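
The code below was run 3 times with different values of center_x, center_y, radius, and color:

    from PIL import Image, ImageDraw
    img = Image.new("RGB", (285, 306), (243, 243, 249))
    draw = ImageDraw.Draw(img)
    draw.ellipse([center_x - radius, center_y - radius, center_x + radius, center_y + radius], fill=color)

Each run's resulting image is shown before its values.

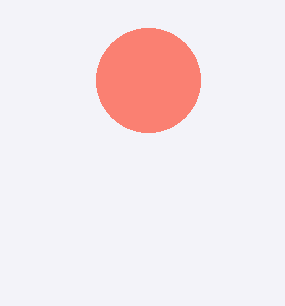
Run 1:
center_x = 148, center_y = 80, radius = 52, color = 'salmon'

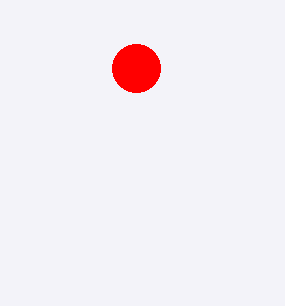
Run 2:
center_x = 136; center_y = 68; radius = 24; color = 'red'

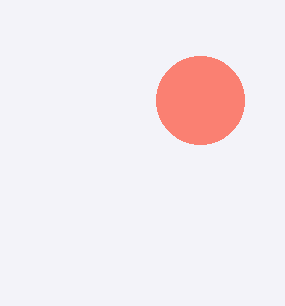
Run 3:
center_x = 200, center_y = 100, radius = 44, color = 'salmon'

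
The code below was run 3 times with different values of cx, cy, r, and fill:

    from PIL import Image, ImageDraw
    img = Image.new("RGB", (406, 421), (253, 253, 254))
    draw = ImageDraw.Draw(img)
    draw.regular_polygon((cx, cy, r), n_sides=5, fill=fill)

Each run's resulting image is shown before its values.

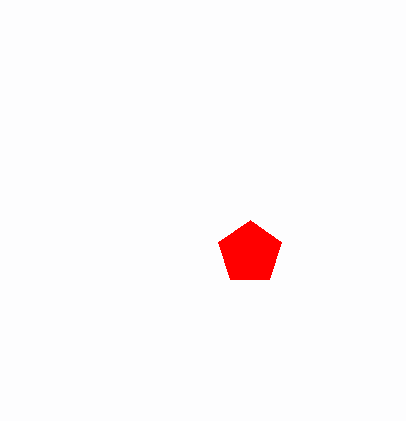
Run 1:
cx = 250; cy = 253; r = 33; fill = 'red'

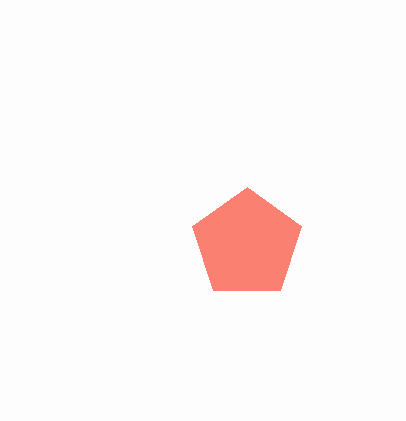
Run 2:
cx = 247
cy = 244
r = 57
fill = 'salmon'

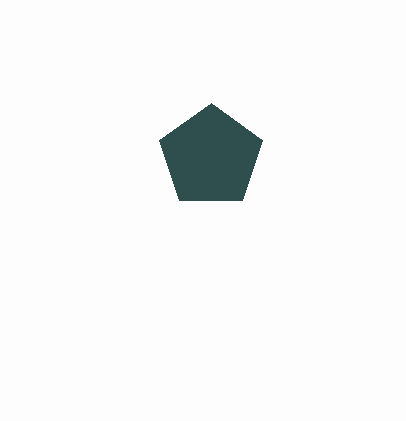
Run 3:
cx = 211, cy = 157, r = 54, fill = 'darkslategray'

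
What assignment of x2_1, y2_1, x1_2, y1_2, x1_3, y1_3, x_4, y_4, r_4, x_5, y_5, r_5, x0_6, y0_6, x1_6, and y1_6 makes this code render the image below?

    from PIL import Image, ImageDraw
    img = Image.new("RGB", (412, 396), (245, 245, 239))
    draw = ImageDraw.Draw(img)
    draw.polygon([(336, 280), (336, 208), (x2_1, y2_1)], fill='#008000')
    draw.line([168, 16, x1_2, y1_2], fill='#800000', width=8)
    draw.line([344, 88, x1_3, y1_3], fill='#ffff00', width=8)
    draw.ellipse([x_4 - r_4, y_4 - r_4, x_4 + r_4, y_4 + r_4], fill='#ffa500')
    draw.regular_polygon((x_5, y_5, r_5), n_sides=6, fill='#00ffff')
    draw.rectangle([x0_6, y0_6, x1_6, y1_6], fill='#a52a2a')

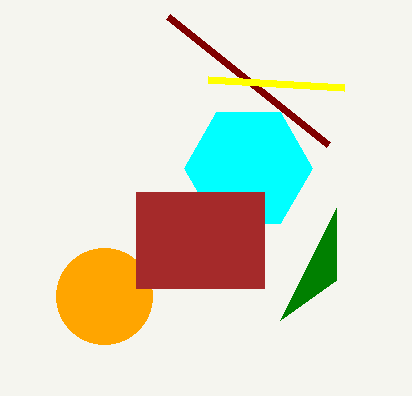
x2_1 = 280, y2_1 = 320, x1_2 = 328, y1_2 = 144, x1_3 = 208, y1_3 = 80, x_4 = 104, y_4 = 296, r_4 = 48, x_5 = 248, y_5 = 168, r_5 = 64, x0_6 = 136, y0_6 = 192, x1_6 = 264, y1_6 = 288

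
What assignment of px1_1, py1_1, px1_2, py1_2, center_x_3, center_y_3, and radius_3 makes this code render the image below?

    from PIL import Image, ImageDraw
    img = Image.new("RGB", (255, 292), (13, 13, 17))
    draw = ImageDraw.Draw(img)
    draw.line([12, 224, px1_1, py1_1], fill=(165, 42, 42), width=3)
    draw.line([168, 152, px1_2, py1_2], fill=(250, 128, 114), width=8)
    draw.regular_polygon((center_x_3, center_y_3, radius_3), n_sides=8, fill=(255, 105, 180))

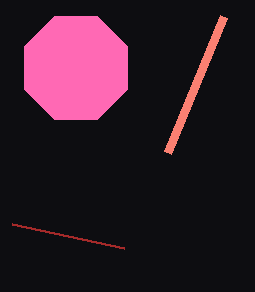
px1_1 = 124, py1_1 = 248, px1_2 = 224, py1_2 = 16, center_x_3 = 76, center_y_3 = 68, radius_3 = 56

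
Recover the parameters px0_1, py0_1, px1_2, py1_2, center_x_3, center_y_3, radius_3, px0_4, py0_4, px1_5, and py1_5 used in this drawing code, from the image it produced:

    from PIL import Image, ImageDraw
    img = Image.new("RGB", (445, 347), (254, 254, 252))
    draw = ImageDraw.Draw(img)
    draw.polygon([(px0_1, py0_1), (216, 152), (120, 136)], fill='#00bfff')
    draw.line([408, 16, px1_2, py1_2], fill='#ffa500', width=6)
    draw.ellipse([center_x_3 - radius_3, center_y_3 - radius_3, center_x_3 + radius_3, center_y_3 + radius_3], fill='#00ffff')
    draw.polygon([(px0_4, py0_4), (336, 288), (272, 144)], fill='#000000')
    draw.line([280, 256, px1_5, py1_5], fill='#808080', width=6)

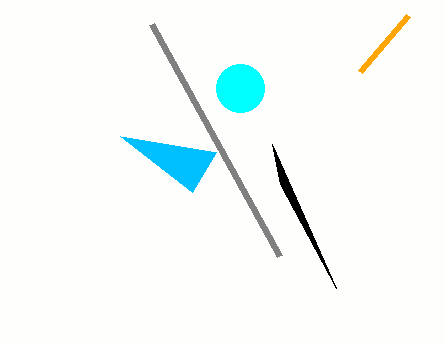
px0_1 = 192; py0_1 = 192; px1_2 = 360; py1_2 = 72; center_x_3 = 240; center_y_3 = 88; radius_3 = 24; px0_4 = 280; py0_4 = 184; px1_5 = 152; py1_5 = 24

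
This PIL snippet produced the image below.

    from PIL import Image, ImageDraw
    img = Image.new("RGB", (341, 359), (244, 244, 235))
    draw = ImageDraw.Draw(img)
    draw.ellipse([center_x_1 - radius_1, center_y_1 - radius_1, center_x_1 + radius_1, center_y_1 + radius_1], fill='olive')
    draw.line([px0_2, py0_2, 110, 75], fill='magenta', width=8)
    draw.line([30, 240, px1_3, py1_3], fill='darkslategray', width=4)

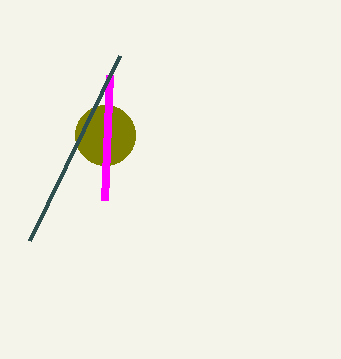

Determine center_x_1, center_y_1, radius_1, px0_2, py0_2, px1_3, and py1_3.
center_x_1 = 105; center_y_1 = 135; radius_1 = 30; px0_2 = 105; py0_2 = 200; px1_3 = 120; py1_3 = 55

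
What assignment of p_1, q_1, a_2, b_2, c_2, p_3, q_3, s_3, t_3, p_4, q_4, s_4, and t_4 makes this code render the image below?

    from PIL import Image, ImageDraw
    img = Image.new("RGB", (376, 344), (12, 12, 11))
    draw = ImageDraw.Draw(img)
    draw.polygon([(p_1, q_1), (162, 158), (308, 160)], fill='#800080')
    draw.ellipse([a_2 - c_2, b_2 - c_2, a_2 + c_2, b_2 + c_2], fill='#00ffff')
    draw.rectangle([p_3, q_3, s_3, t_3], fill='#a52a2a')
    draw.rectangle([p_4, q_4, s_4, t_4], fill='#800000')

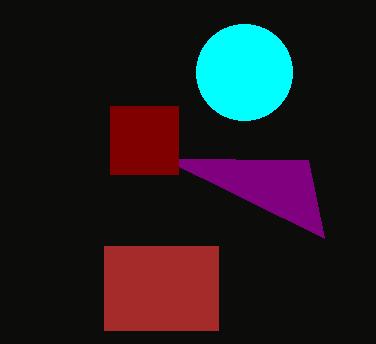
p_1 = 324; q_1 = 238; a_2 = 244; b_2 = 72; c_2 = 48; p_3 = 104; q_3 = 246; s_3 = 218; t_3 = 330; p_4 = 110; q_4 = 106; s_4 = 178; t_4 = 174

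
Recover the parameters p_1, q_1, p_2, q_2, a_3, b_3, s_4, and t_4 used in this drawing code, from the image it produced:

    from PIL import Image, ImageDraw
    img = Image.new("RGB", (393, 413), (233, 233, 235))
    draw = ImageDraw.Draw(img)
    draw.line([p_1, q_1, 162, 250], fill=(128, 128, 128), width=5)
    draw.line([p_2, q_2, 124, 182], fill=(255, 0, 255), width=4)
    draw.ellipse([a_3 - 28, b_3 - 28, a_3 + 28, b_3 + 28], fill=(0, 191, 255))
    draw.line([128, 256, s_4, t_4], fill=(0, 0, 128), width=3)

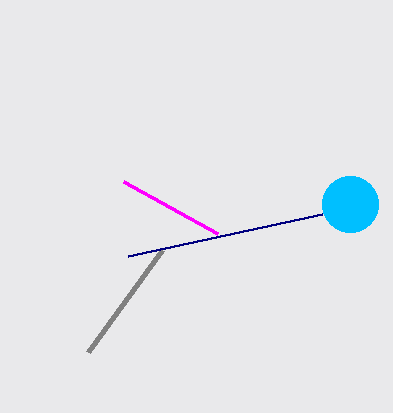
p_1 = 88
q_1 = 352
p_2 = 218
q_2 = 234
a_3 = 350
b_3 = 204
s_4 = 322
t_4 = 214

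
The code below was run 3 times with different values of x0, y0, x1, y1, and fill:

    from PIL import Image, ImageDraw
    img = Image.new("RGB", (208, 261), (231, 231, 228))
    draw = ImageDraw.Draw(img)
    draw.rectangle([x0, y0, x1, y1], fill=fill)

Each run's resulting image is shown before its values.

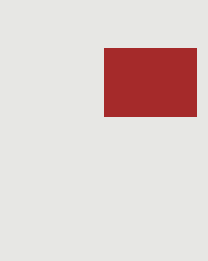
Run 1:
x0 = 104; y0 = 48; x1 = 196; y1 = 116; fill = 'brown'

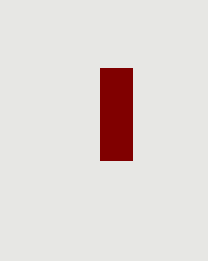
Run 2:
x0 = 100; y0 = 68; x1 = 132; y1 = 160; fill = 'maroon'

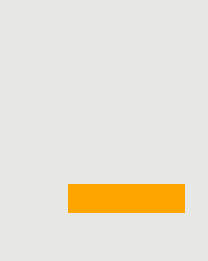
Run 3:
x0 = 68; y0 = 184; x1 = 184; y1 = 212; fill = 'orange'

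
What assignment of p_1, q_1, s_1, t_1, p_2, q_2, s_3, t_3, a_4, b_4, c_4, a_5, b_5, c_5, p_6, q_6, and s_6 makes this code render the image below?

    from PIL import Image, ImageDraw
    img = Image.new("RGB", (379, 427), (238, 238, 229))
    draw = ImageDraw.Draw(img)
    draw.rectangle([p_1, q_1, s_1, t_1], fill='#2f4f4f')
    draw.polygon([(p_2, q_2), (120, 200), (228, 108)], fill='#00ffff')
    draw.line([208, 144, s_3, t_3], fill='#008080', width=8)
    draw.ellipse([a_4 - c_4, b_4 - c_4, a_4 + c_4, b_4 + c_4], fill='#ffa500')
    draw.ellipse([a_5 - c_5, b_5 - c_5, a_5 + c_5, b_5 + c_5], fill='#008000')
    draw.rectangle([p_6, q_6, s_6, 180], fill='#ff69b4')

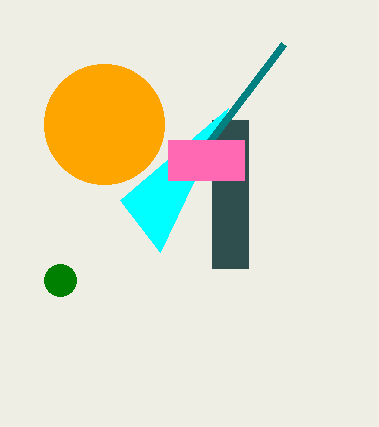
p_1 = 212; q_1 = 120; s_1 = 248; t_1 = 268; p_2 = 160; q_2 = 252; s_3 = 284; t_3 = 44; a_4 = 104; b_4 = 124; c_4 = 60; a_5 = 60; b_5 = 280; c_5 = 16; p_6 = 168; q_6 = 140; s_6 = 244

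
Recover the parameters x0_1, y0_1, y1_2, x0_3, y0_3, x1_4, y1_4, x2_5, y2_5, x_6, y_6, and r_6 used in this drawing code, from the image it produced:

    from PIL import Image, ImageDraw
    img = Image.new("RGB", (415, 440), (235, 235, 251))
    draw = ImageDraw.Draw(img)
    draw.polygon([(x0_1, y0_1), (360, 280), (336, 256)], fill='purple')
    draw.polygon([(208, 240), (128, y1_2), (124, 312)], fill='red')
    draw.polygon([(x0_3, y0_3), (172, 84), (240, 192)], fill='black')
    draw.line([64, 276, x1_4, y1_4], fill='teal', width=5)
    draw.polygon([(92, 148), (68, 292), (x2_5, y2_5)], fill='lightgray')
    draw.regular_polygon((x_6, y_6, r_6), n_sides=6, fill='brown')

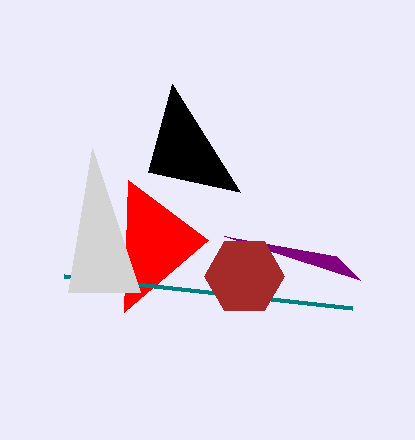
x0_1 = 224, y0_1 = 236, y1_2 = 180, x0_3 = 148, y0_3 = 172, x1_4 = 352, y1_4 = 308, x2_5 = 140, y2_5 = 292, x_6 = 244, y_6 = 276, r_6 = 40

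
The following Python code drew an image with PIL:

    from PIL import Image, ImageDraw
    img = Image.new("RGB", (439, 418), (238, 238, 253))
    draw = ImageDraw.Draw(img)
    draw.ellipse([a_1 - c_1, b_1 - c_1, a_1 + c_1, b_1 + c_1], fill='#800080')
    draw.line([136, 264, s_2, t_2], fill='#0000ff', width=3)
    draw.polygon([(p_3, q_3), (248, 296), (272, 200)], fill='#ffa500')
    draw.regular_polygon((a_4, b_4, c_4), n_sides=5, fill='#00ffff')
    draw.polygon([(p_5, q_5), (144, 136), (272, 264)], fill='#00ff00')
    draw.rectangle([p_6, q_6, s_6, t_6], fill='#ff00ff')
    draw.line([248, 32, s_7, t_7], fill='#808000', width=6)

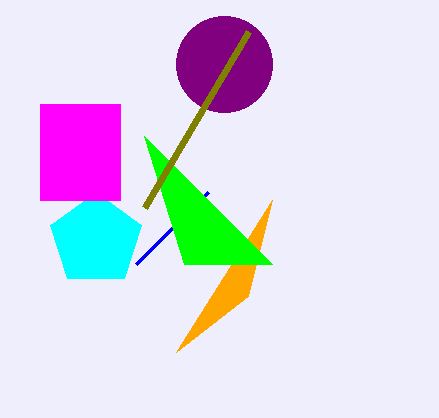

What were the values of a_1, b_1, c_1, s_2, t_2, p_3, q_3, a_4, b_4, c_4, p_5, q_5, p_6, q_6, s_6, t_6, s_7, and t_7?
a_1 = 224
b_1 = 64
c_1 = 48
s_2 = 208
t_2 = 192
p_3 = 176
q_3 = 352
a_4 = 96
b_4 = 240
c_4 = 48
p_5 = 184
q_5 = 264
p_6 = 40
q_6 = 104
s_6 = 120
t_6 = 200
s_7 = 144
t_7 = 208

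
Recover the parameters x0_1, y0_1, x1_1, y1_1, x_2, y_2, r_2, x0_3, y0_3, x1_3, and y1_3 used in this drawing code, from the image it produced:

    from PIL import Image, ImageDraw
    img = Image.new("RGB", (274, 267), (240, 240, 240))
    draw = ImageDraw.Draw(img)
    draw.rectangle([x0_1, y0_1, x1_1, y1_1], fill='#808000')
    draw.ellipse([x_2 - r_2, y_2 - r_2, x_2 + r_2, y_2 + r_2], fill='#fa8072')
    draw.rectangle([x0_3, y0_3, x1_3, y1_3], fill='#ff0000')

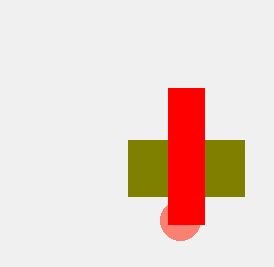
x0_1 = 128; y0_1 = 140; x1_1 = 244; y1_1 = 196; x_2 = 180; y_2 = 220; r_2 = 20; x0_3 = 168; y0_3 = 88; x1_3 = 204; y1_3 = 224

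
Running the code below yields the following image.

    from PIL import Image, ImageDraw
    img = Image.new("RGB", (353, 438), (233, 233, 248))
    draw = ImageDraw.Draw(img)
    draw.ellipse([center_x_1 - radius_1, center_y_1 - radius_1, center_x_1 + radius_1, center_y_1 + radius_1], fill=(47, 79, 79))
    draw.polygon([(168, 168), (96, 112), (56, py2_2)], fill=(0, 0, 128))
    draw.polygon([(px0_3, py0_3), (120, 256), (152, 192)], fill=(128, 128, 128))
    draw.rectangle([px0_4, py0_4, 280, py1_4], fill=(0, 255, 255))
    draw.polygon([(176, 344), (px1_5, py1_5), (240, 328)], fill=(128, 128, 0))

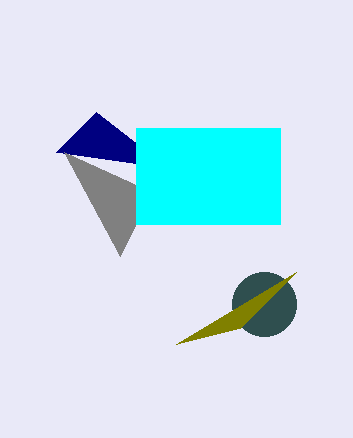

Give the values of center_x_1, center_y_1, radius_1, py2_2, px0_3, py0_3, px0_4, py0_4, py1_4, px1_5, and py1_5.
center_x_1 = 264; center_y_1 = 304; radius_1 = 32; py2_2 = 152; px0_3 = 64; py0_3 = 152; px0_4 = 136; py0_4 = 128; py1_4 = 224; px1_5 = 296; py1_5 = 272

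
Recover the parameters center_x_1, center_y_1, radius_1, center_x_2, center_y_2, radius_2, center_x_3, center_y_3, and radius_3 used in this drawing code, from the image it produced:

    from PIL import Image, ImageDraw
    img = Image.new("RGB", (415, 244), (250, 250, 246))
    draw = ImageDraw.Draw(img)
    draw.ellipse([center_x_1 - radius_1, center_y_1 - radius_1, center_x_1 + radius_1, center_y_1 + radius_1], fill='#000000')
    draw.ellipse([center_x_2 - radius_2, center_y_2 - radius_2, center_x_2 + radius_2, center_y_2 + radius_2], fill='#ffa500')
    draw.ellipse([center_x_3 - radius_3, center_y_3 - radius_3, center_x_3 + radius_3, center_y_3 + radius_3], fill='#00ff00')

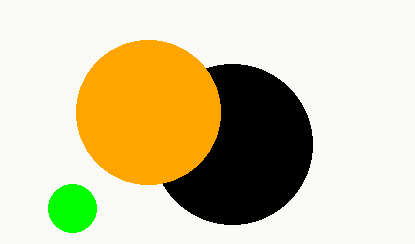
center_x_1 = 232; center_y_1 = 144; radius_1 = 80; center_x_2 = 148; center_y_2 = 112; radius_2 = 72; center_x_3 = 72; center_y_3 = 208; radius_3 = 24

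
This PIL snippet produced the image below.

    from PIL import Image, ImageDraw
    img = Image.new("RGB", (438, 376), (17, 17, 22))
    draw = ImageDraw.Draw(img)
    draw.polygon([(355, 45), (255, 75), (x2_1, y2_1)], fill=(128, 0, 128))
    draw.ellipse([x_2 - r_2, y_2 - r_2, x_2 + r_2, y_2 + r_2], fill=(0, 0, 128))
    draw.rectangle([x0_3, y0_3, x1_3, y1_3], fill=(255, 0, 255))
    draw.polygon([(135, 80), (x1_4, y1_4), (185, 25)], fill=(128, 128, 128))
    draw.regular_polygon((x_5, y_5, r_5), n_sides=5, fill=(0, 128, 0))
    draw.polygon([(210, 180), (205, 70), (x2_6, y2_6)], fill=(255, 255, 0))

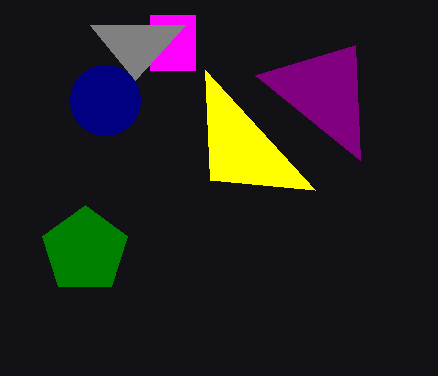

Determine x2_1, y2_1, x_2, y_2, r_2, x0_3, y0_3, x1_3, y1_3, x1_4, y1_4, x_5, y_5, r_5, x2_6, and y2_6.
x2_1 = 360; y2_1 = 160; x_2 = 105; y_2 = 100; r_2 = 35; x0_3 = 150; y0_3 = 15; x1_3 = 195; y1_3 = 70; x1_4 = 90; y1_4 = 25; x_5 = 85; y_5 = 250; r_5 = 45; x2_6 = 315; y2_6 = 190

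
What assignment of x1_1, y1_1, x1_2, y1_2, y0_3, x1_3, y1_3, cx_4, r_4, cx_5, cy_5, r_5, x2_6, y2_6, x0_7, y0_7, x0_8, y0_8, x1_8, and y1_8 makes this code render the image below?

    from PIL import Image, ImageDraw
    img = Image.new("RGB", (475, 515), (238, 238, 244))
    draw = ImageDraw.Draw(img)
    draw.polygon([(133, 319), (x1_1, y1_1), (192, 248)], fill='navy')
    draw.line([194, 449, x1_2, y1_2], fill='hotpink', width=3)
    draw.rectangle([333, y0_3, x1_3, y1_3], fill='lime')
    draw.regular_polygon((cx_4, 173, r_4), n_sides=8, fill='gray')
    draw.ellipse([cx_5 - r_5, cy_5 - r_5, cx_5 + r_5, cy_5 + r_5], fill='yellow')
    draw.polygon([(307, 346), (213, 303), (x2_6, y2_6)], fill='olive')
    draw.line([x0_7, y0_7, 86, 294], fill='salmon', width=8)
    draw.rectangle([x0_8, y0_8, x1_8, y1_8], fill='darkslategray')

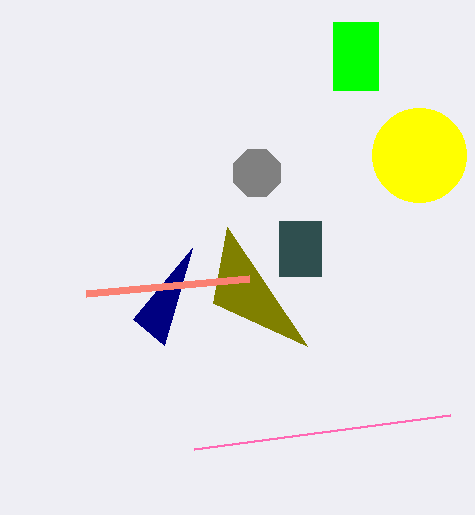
x1_1 = 164; y1_1 = 345; x1_2 = 450; y1_2 = 415; y0_3 = 22; x1_3 = 378; y1_3 = 90; cx_4 = 257; r_4 = 25; cx_5 = 419; cy_5 = 155; r_5 = 47; x2_6 = 227; y2_6 = 227; x0_7 = 249; y0_7 = 279; x0_8 = 279; y0_8 = 221; x1_8 = 321; y1_8 = 276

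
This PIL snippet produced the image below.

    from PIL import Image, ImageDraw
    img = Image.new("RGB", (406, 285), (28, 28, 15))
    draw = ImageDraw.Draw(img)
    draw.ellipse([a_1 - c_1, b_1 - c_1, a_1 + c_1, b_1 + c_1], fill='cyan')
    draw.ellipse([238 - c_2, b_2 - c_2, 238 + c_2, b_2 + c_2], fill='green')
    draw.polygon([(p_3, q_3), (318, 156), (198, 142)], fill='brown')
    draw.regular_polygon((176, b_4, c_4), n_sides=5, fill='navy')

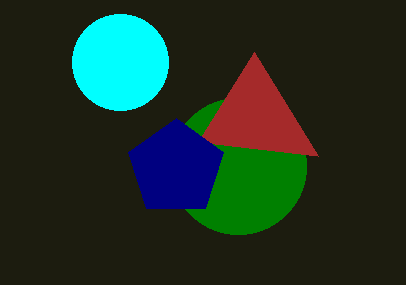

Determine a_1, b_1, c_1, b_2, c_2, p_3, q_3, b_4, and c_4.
a_1 = 120, b_1 = 62, c_1 = 48, b_2 = 166, c_2 = 68, p_3 = 254, q_3 = 52, b_4 = 168, c_4 = 50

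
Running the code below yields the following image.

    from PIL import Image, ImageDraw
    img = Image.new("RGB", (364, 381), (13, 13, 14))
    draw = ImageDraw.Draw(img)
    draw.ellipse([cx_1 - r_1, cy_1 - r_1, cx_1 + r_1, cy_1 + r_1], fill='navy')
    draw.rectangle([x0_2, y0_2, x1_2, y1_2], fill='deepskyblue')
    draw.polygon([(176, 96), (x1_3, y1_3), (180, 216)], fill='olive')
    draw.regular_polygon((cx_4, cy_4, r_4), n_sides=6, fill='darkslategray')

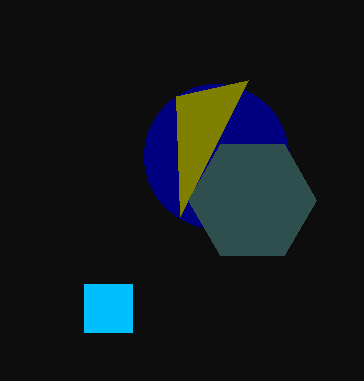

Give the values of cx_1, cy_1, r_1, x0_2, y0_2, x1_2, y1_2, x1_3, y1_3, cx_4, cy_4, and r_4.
cx_1 = 216, cy_1 = 156, r_1 = 72, x0_2 = 84, y0_2 = 284, x1_2 = 132, y1_2 = 332, x1_3 = 248, y1_3 = 80, cx_4 = 252, cy_4 = 200, r_4 = 64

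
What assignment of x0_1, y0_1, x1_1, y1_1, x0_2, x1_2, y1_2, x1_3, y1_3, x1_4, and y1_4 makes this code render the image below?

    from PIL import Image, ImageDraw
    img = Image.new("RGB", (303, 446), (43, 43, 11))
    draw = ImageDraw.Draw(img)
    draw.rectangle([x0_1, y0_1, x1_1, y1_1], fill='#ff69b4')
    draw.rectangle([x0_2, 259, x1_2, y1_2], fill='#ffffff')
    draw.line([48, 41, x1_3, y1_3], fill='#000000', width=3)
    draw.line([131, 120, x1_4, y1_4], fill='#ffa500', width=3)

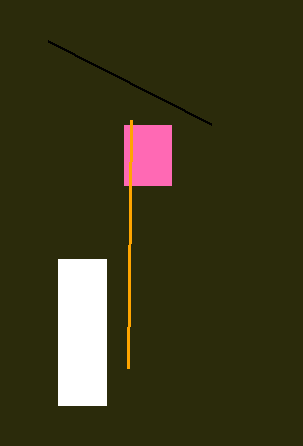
x0_1 = 124, y0_1 = 125, x1_1 = 171, y1_1 = 185, x0_2 = 58, x1_2 = 106, y1_2 = 405, x1_3 = 211, y1_3 = 124, x1_4 = 128, y1_4 = 368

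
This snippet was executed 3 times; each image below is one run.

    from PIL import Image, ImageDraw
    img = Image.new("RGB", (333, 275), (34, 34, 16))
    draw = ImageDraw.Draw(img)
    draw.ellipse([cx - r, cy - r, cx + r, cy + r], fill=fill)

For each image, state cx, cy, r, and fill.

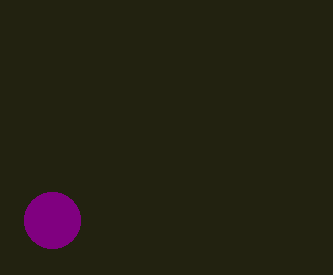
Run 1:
cx = 52
cy = 220
r = 28
fill = 'purple'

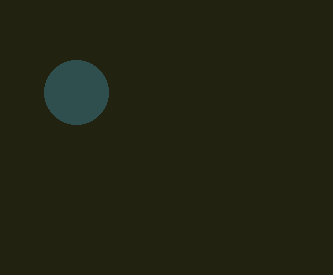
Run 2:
cx = 76; cy = 92; r = 32; fill = 'darkslategray'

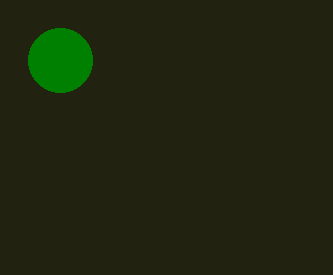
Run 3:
cx = 60, cy = 60, r = 32, fill = 'green'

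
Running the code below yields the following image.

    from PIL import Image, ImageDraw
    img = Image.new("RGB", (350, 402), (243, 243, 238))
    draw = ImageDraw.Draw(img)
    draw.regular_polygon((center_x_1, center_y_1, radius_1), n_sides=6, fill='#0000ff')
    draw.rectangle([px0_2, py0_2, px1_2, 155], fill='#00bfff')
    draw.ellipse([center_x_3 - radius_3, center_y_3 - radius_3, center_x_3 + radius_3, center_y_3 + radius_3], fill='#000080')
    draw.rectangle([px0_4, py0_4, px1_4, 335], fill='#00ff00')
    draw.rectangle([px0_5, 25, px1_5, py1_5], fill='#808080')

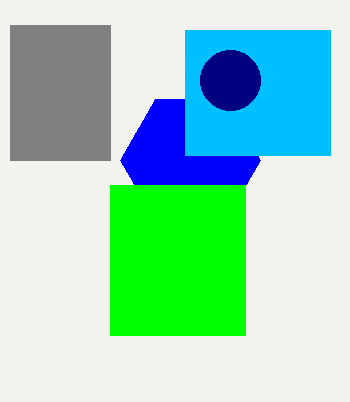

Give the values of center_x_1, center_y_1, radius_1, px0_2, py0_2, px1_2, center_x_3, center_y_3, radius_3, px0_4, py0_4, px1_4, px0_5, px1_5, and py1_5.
center_x_1 = 190; center_y_1 = 160; radius_1 = 70; px0_2 = 185; py0_2 = 30; px1_2 = 330; center_x_3 = 230; center_y_3 = 80; radius_3 = 30; px0_4 = 110; py0_4 = 185; px1_4 = 245; px0_5 = 10; px1_5 = 110; py1_5 = 160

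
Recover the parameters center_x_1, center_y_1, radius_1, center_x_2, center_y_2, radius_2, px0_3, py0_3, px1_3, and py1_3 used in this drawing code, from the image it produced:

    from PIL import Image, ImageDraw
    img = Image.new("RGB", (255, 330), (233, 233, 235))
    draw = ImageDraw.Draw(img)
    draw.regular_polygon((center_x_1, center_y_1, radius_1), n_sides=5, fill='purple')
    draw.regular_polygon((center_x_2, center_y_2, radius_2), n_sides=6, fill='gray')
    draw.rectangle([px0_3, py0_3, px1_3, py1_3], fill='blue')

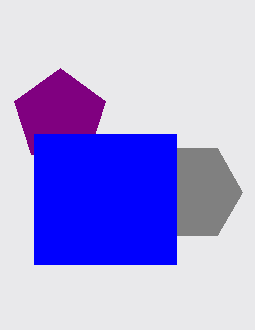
center_x_1 = 60; center_y_1 = 116; radius_1 = 48; center_x_2 = 192; center_y_2 = 192; radius_2 = 50; px0_3 = 34; py0_3 = 134; px1_3 = 176; py1_3 = 264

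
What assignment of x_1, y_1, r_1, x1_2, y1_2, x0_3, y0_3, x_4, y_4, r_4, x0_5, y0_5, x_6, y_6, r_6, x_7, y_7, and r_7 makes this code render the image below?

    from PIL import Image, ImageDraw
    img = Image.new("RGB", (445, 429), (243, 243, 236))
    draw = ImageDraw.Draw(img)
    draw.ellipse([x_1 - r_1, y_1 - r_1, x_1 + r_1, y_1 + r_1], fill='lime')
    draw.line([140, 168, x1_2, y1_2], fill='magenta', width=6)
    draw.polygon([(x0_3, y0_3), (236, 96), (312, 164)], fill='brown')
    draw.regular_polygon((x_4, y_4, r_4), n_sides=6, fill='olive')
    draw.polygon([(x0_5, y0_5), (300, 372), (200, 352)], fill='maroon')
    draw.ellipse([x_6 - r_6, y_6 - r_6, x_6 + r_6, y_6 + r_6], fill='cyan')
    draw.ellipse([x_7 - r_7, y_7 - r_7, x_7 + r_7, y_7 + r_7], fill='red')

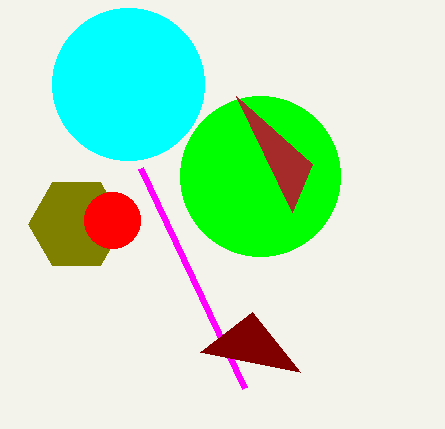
x_1 = 260, y_1 = 176, r_1 = 80, x1_2 = 244, y1_2 = 388, x0_3 = 292, y0_3 = 212, x_4 = 76, y_4 = 224, r_4 = 48, x0_5 = 252, y0_5 = 312, x_6 = 128, y_6 = 84, r_6 = 76, x_7 = 112, y_7 = 220, r_7 = 28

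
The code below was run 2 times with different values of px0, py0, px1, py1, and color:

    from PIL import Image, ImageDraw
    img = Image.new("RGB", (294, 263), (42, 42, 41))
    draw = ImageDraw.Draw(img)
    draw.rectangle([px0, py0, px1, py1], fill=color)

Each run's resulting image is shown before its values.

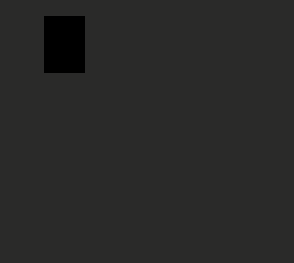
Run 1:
px0 = 44
py0 = 16
px1 = 84
py1 = 72
color = 'black'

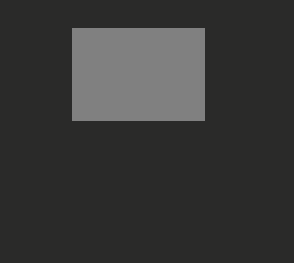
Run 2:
px0 = 72; py0 = 28; px1 = 204; py1 = 120; color = 'gray'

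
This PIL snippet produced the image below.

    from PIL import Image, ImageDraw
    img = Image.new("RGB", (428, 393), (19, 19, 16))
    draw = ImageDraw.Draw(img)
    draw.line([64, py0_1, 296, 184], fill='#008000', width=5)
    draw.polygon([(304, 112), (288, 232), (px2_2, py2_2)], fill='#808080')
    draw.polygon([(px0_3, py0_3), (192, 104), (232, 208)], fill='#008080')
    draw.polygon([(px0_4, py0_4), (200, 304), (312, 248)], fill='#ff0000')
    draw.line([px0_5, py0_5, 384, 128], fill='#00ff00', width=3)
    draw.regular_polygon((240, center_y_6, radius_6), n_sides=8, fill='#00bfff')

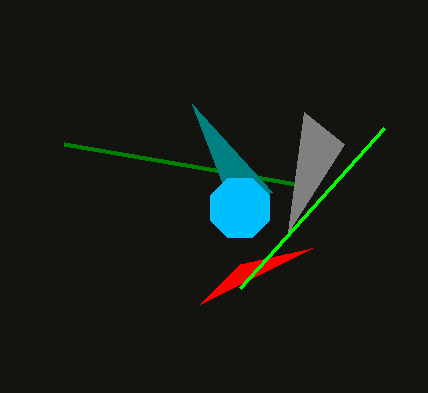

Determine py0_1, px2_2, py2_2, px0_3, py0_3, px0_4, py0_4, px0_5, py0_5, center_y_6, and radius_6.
py0_1 = 144
px2_2 = 344
py2_2 = 144
px0_3 = 272
py0_3 = 192
px0_4 = 240
py0_4 = 264
px0_5 = 240
py0_5 = 288
center_y_6 = 208
radius_6 = 32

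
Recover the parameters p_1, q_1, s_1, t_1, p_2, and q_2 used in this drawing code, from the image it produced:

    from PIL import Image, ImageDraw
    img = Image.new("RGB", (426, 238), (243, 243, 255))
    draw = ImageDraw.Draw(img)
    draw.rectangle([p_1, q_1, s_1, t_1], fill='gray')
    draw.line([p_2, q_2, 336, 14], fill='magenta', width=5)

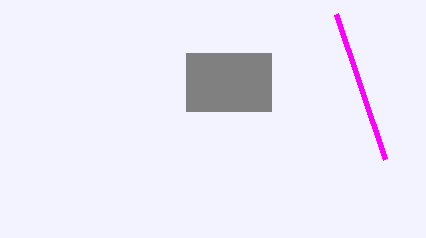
p_1 = 186
q_1 = 53
s_1 = 271
t_1 = 111
p_2 = 385
q_2 = 159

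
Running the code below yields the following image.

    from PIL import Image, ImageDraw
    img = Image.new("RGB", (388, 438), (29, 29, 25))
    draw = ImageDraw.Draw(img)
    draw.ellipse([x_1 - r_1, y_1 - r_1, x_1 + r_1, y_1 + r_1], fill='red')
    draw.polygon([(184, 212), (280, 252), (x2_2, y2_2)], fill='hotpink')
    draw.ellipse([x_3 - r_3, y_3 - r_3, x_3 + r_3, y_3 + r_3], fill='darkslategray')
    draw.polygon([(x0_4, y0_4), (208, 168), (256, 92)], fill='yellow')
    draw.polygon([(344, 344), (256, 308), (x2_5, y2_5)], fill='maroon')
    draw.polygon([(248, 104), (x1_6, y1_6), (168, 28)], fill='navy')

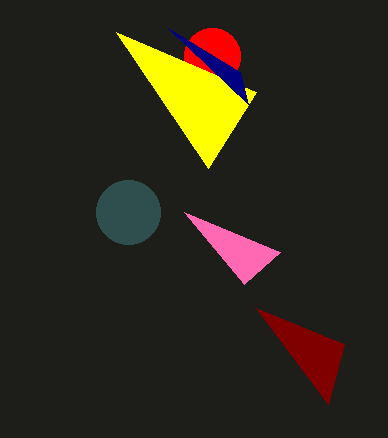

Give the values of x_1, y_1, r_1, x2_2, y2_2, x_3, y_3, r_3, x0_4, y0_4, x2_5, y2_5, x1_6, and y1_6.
x_1 = 212; y_1 = 56; r_1 = 28; x2_2 = 244; y2_2 = 284; x_3 = 128; y_3 = 212; r_3 = 32; x0_4 = 116; y0_4 = 32; x2_5 = 328; y2_5 = 404; x1_6 = 240; y1_6 = 72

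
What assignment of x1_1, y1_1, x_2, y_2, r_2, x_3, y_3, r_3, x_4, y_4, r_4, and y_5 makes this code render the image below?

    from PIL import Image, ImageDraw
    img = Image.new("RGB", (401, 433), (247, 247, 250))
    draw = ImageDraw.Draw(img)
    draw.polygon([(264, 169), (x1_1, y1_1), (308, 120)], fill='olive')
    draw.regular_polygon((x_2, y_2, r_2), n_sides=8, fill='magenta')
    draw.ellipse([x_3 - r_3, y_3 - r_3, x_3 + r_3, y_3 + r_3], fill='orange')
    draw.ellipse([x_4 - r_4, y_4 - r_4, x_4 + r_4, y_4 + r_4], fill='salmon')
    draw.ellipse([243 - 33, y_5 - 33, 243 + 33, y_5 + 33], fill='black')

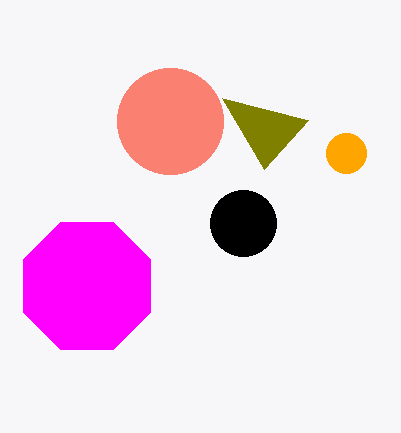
x1_1 = 222; y1_1 = 98; x_2 = 87; y_2 = 286; r_2 = 69; x_3 = 346; y_3 = 153; r_3 = 20; x_4 = 170; y_4 = 121; r_4 = 53; y_5 = 223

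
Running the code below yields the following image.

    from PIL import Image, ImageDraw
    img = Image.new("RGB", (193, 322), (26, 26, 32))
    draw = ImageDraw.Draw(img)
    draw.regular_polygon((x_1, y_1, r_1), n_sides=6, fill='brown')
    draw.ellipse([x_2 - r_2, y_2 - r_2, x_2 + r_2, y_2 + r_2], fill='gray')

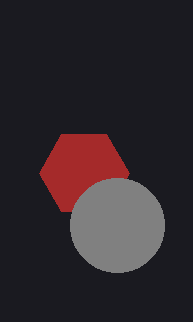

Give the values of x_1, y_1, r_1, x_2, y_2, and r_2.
x_1 = 84
y_1 = 173
r_1 = 45
x_2 = 117
y_2 = 225
r_2 = 47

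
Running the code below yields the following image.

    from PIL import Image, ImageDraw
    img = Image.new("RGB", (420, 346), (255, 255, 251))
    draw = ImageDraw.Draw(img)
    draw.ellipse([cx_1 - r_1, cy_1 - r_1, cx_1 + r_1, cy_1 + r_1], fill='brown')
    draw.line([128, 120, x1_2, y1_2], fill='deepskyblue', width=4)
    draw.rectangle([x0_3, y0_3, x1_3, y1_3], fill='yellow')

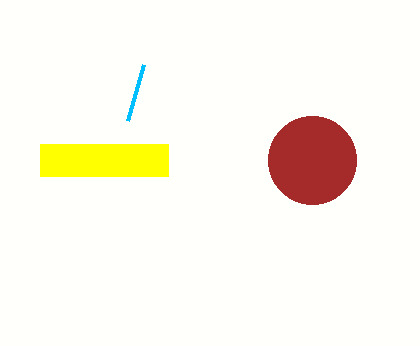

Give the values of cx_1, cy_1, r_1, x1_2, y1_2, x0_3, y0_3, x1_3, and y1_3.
cx_1 = 312; cy_1 = 160; r_1 = 44; x1_2 = 144; y1_2 = 64; x0_3 = 40; y0_3 = 144; x1_3 = 168; y1_3 = 176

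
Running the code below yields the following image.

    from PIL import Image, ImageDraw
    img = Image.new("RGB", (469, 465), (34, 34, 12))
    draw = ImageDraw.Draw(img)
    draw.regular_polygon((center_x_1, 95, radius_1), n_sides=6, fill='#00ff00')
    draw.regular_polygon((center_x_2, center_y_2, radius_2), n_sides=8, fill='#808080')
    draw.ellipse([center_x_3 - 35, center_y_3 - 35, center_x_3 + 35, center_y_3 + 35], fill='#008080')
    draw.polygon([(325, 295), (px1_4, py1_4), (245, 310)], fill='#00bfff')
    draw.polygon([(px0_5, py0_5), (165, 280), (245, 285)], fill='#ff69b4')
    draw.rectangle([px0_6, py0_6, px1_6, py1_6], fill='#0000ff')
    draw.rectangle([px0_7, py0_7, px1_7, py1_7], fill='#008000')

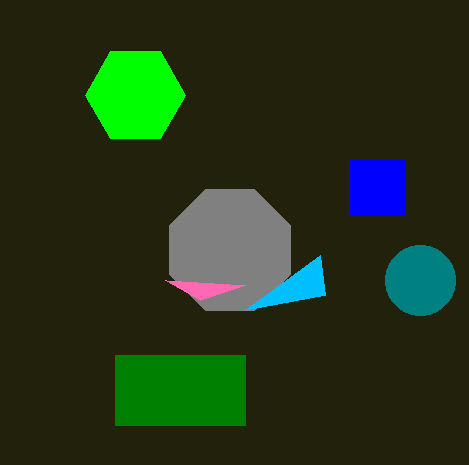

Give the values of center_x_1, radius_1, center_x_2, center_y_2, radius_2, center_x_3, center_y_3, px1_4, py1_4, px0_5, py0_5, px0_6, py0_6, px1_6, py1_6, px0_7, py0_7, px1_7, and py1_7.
center_x_1 = 135, radius_1 = 50, center_x_2 = 230, center_y_2 = 250, radius_2 = 65, center_x_3 = 420, center_y_3 = 280, px1_4 = 320, py1_4 = 255, px0_5 = 200, py0_5 = 300, px0_6 = 350, py0_6 = 160, px1_6 = 405, py1_6 = 215, px0_7 = 115, py0_7 = 355, px1_7 = 245, py1_7 = 425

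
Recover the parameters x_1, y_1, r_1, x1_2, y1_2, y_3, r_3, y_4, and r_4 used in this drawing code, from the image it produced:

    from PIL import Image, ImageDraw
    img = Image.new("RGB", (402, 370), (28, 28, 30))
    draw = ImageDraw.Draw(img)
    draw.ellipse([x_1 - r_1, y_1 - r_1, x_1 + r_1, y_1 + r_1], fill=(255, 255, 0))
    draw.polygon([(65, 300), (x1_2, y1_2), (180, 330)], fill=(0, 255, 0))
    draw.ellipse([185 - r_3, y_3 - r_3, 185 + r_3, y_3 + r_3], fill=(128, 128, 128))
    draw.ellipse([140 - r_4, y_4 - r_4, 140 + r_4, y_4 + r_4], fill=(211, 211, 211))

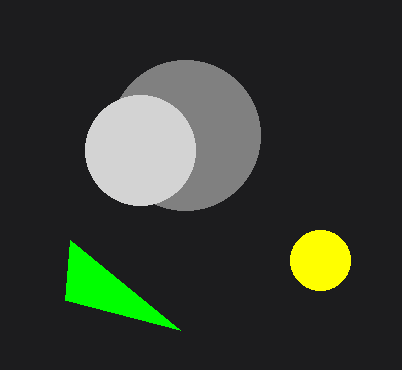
x_1 = 320, y_1 = 260, r_1 = 30, x1_2 = 70, y1_2 = 240, y_3 = 135, r_3 = 75, y_4 = 150, r_4 = 55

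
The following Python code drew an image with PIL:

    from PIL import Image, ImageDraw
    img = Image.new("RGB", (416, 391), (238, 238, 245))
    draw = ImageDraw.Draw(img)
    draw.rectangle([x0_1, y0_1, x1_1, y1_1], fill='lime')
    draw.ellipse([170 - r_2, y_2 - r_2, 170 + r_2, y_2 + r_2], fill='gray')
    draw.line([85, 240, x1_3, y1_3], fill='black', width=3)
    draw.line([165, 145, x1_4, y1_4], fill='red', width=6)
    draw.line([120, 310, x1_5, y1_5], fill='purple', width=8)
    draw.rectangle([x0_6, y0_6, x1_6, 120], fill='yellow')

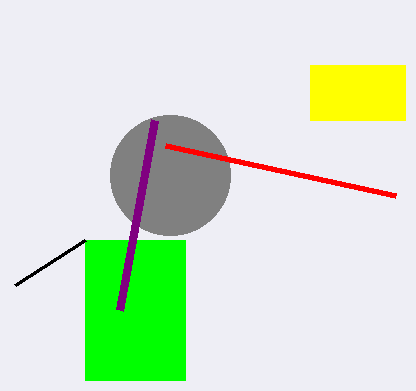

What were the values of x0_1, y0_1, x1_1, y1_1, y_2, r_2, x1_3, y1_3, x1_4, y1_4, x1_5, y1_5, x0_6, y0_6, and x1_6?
x0_1 = 85, y0_1 = 240, x1_1 = 185, y1_1 = 380, y_2 = 175, r_2 = 60, x1_3 = 15, y1_3 = 285, x1_4 = 395, y1_4 = 195, x1_5 = 155, y1_5 = 120, x0_6 = 310, y0_6 = 65, x1_6 = 405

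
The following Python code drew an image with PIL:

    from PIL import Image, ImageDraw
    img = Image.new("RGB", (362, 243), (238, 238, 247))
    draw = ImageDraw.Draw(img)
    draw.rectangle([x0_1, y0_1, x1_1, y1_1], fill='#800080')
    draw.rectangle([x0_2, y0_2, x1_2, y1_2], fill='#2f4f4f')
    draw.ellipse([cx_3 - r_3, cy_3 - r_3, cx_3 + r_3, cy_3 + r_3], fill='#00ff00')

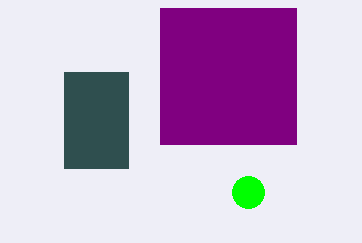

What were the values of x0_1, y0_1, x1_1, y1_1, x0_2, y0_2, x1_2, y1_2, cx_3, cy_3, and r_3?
x0_1 = 160; y0_1 = 8; x1_1 = 296; y1_1 = 144; x0_2 = 64; y0_2 = 72; x1_2 = 128; y1_2 = 168; cx_3 = 248; cy_3 = 192; r_3 = 16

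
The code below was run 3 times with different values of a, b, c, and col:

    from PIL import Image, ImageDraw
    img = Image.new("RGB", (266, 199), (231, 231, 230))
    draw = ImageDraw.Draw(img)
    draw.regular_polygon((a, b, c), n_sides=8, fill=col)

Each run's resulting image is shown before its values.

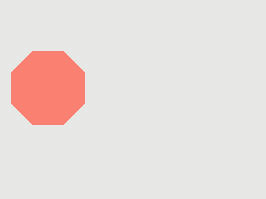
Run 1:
a = 48, b = 88, c = 40, col = 'salmon'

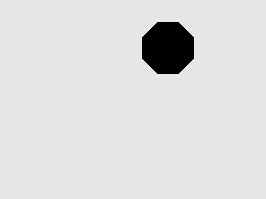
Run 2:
a = 168; b = 48; c = 28; col = 'black'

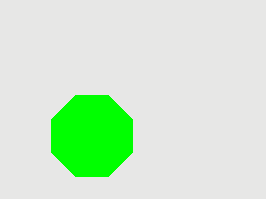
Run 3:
a = 92, b = 136, c = 44, col = 'lime'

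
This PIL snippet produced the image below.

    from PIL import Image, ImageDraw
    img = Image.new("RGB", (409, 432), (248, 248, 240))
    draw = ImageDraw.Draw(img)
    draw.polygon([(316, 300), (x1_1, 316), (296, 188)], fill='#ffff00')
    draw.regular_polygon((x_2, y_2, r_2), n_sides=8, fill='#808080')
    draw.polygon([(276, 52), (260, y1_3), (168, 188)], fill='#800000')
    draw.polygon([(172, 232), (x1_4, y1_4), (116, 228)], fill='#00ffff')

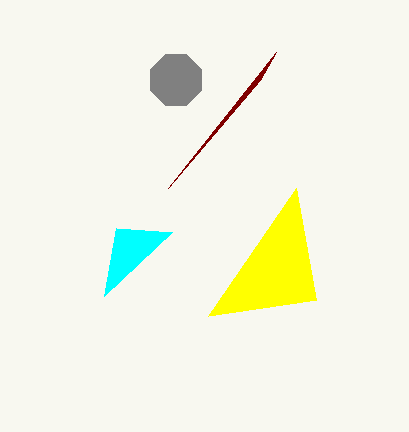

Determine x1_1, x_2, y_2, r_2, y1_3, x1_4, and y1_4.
x1_1 = 208
x_2 = 176
y_2 = 80
r_2 = 28
y1_3 = 80
x1_4 = 104
y1_4 = 296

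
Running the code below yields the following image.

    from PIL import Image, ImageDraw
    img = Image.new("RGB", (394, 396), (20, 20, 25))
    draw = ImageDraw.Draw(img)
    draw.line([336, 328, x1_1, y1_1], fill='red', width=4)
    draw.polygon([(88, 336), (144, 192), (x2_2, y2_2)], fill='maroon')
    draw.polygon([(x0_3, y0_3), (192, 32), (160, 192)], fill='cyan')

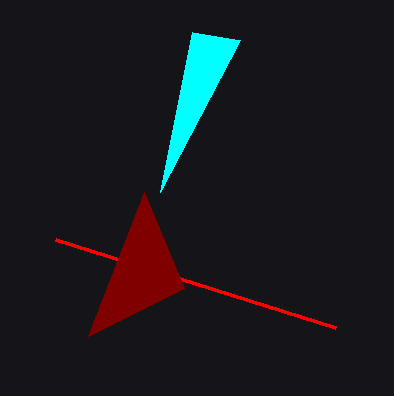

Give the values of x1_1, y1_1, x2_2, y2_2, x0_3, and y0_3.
x1_1 = 56
y1_1 = 240
x2_2 = 184
y2_2 = 288
x0_3 = 240
y0_3 = 40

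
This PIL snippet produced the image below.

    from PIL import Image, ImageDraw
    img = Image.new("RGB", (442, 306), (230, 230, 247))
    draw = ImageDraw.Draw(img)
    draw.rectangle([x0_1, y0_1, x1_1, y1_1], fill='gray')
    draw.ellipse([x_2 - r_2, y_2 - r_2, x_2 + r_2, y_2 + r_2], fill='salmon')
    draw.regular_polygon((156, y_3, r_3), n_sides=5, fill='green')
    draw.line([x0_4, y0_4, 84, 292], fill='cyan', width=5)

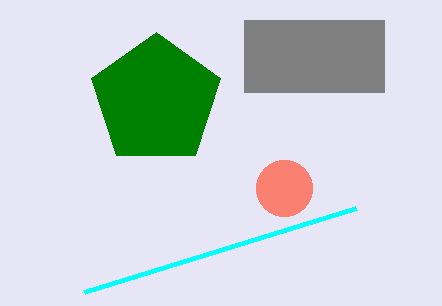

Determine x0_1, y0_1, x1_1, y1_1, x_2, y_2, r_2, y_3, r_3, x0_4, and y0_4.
x0_1 = 244, y0_1 = 20, x1_1 = 384, y1_1 = 92, x_2 = 284, y_2 = 188, r_2 = 28, y_3 = 100, r_3 = 68, x0_4 = 356, y0_4 = 208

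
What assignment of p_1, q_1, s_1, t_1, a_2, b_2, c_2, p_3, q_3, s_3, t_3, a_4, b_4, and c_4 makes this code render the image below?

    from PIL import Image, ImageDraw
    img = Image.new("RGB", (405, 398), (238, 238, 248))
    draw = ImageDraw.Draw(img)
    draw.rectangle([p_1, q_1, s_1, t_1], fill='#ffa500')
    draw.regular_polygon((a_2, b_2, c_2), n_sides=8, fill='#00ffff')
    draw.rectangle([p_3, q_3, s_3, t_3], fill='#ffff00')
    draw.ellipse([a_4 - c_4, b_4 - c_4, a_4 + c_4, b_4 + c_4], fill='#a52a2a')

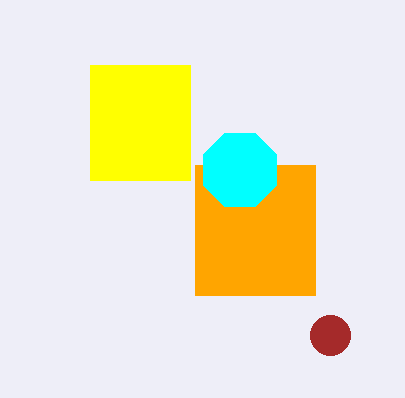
p_1 = 195, q_1 = 165, s_1 = 315, t_1 = 295, a_2 = 240, b_2 = 170, c_2 = 40, p_3 = 90, q_3 = 65, s_3 = 190, t_3 = 180, a_4 = 330, b_4 = 335, c_4 = 20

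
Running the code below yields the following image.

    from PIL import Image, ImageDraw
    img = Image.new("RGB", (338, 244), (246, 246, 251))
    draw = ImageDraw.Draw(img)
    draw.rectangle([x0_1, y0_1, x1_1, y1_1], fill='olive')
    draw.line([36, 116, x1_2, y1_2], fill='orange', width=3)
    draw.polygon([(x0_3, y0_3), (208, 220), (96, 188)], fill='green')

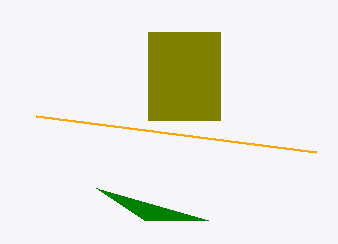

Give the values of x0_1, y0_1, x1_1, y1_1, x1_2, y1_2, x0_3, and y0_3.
x0_1 = 148, y0_1 = 32, x1_1 = 220, y1_1 = 120, x1_2 = 316, y1_2 = 152, x0_3 = 144, y0_3 = 220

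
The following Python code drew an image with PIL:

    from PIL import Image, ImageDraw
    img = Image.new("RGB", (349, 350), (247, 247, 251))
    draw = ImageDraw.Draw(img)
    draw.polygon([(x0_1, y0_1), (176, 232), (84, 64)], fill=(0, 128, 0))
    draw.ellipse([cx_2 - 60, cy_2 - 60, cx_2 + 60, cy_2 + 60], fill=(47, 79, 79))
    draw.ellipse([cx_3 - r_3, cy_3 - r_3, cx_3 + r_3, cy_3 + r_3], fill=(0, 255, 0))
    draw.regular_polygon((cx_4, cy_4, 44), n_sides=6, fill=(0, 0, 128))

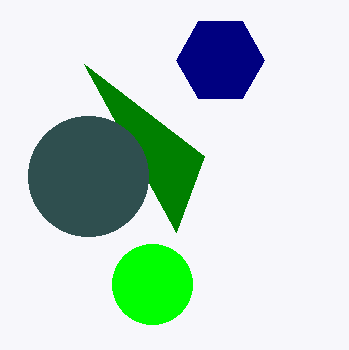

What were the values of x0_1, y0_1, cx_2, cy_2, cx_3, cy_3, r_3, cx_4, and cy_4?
x0_1 = 204; y0_1 = 156; cx_2 = 88; cy_2 = 176; cx_3 = 152; cy_3 = 284; r_3 = 40; cx_4 = 220; cy_4 = 60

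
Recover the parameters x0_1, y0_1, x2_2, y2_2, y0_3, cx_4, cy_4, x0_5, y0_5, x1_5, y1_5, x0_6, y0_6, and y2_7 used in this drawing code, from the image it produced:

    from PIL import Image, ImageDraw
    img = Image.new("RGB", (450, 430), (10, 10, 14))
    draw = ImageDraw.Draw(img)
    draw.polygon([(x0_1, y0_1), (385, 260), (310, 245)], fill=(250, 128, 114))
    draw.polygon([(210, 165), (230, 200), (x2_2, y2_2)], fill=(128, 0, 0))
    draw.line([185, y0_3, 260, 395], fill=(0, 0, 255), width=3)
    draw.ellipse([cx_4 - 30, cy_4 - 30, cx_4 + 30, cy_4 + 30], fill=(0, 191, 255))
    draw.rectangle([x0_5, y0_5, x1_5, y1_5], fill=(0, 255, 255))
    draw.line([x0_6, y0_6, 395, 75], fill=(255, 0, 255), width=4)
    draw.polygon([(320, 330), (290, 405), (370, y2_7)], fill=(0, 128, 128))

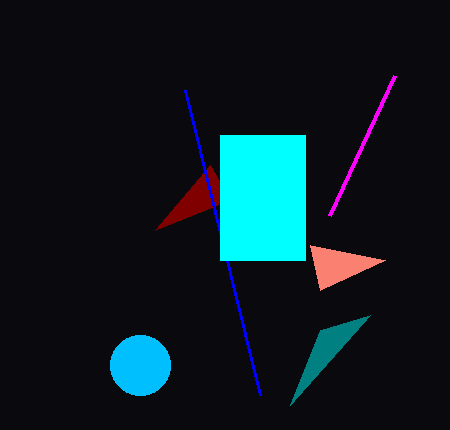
x0_1 = 320; y0_1 = 290; x2_2 = 155; y2_2 = 230; y0_3 = 90; cx_4 = 140; cy_4 = 365; x0_5 = 220; y0_5 = 135; x1_5 = 305; y1_5 = 260; x0_6 = 330; y0_6 = 215; y2_7 = 315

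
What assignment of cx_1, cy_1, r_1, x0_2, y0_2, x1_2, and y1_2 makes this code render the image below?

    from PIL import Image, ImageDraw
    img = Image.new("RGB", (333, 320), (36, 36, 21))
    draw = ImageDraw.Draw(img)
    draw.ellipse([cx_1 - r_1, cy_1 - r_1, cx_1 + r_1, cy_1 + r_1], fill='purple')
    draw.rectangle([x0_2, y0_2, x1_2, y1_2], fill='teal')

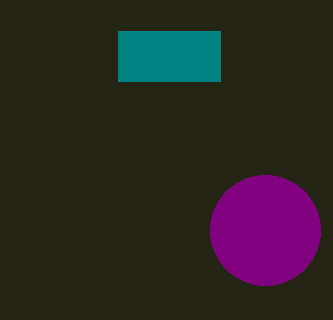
cx_1 = 265; cy_1 = 230; r_1 = 55; x0_2 = 118; y0_2 = 31; x1_2 = 220; y1_2 = 81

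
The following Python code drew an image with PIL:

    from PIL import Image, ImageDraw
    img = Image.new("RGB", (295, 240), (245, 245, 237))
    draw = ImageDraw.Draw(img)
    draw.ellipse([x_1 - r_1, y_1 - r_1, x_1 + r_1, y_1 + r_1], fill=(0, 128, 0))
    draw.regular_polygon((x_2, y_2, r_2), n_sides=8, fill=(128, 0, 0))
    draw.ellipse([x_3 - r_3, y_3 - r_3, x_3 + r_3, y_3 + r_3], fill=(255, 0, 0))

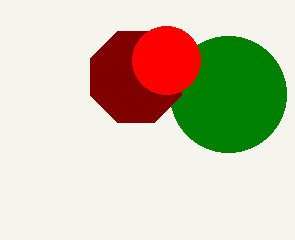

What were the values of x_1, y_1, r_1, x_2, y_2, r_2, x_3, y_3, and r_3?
x_1 = 228
y_1 = 94
r_1 = 58
x_2 = 136
y_2 = 77
r_2 = 49
x_3 = 166
y_3 = 60
r_3 = 34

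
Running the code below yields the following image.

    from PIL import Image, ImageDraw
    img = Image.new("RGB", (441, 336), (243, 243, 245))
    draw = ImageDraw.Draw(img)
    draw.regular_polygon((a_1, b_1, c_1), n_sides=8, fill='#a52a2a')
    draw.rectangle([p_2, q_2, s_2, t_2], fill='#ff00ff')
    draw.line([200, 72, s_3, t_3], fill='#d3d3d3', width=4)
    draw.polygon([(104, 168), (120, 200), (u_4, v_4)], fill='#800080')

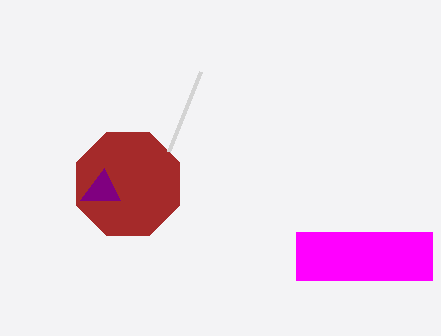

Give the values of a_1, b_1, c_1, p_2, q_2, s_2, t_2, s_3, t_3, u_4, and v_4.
a_1 = 128, b_1 = 184, c_1 = 56, p_2 = 296, q_2 = 232, s_2 = 432, t_2 = 280, s_3 = 168, t_3 = 152, u_4 = 80, v_4 = 200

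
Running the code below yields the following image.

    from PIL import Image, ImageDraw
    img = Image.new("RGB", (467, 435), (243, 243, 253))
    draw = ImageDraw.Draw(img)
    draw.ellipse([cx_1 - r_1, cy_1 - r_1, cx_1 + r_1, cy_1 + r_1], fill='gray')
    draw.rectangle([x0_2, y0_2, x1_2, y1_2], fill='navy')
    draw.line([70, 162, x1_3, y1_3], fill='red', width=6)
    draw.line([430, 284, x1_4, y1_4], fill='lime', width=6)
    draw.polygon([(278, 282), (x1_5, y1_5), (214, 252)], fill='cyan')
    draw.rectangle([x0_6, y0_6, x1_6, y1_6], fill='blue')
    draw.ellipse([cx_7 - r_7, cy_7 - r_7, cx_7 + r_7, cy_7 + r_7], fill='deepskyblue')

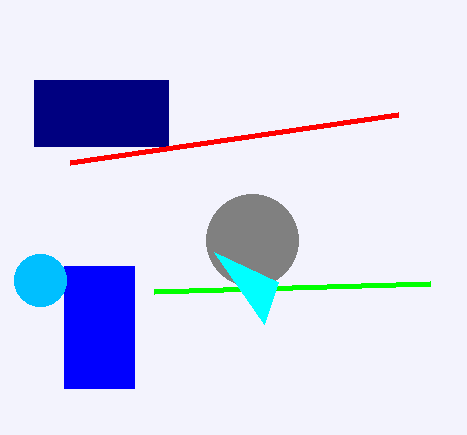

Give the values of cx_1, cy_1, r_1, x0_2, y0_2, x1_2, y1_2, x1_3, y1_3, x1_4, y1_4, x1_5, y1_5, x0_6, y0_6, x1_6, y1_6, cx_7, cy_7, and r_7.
cx_1 = 252
cy_1 = 240
r_1 = 46
x0_2 = 34
y0_2 = 80
x1_2 = 168
y1_2 = 146
x1_3 = 398
y1_3 = 114
x1_4 = 154
y1_4 = 292
x1_5 = 264
y1_5 = 324
x0_6 = 64
y0_6 = 266
x1_6 = 134
y1_6 = 388
cx_7 = 40
cy_7 = 280
r_7 = 26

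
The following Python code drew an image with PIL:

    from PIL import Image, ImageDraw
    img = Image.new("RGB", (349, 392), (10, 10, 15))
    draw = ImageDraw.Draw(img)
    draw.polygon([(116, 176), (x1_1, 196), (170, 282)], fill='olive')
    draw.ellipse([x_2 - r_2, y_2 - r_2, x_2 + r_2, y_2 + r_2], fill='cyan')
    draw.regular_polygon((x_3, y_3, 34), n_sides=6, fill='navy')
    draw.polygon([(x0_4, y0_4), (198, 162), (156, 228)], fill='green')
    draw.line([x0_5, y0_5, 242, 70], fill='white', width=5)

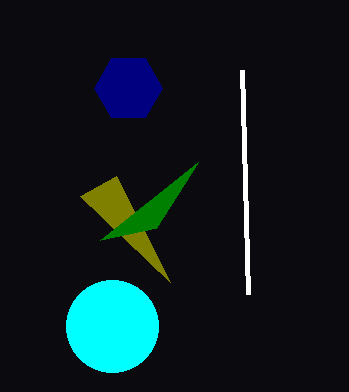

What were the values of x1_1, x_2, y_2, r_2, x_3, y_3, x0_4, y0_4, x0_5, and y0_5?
x1_1 = 80; x_2 = 112; y_2 = 326; r_2 = 46; x_3 = 128; y_3 = 88; x0_4 = 100; y0_4 = 240; x0_5 = 248; y0_5 = 294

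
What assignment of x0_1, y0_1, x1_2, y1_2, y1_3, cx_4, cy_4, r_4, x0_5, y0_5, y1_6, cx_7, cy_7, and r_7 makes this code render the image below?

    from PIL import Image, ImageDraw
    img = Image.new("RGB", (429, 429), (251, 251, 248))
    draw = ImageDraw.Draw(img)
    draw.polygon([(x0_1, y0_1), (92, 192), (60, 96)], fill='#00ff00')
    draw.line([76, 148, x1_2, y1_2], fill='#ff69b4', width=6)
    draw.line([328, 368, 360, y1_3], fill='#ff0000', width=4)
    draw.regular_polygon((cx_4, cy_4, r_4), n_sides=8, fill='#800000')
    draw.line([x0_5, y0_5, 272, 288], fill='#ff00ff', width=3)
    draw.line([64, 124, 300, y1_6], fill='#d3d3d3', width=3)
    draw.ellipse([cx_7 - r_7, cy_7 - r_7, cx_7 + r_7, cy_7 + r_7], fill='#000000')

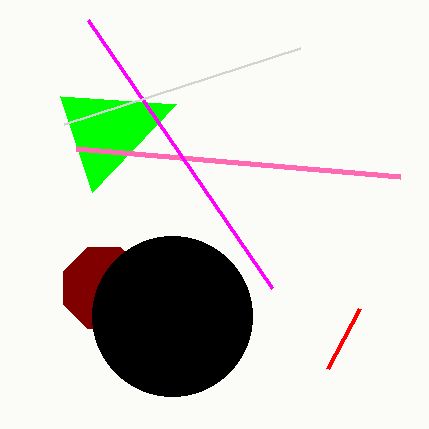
x0_1 = 176
y0_1 = 104
x1_2 = 400
y1_2 = 176
y1_3 = 308
cx_4 = 104
cy_4 = 288
r_4 = 44
x0_5 = 88
y0_5 = 20
y1_6 = 48
cx_7 = 172
cy_7 = 316
r_7 = 80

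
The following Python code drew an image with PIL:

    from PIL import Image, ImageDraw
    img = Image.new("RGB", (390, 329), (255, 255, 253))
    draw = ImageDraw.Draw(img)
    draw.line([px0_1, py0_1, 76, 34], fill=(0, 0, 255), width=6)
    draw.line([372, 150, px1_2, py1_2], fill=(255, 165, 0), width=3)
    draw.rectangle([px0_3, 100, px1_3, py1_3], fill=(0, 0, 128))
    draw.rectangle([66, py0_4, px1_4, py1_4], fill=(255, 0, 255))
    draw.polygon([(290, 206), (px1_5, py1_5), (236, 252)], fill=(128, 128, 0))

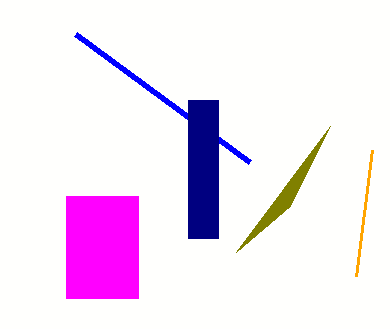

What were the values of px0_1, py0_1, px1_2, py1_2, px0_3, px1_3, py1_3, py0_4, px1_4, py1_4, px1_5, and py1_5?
px0_1 = 250
py0_1 = 162
px1_2 = 356
py1_2 = 276
px0_3 = 188
px1_3 = 218
py1_3 = 238
py0_4 = 196
px1_4 = 138
py1_4 = 298
px1_5 = 330
py1_5 = 126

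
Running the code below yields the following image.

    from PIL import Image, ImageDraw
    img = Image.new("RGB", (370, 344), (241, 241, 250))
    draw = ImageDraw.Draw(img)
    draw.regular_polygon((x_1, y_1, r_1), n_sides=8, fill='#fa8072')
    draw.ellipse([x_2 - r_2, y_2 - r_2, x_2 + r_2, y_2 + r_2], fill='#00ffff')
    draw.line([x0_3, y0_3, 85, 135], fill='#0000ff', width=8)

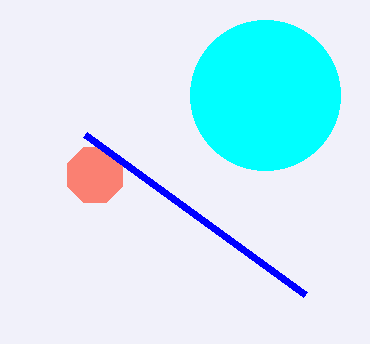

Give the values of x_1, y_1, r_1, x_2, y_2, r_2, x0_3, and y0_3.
x_1 = 95, y_1 = 175, r_1 = 30, x_2 = 265, y_2 = 95, r_2 = 75, x0_3 = 305, y0_3 = 295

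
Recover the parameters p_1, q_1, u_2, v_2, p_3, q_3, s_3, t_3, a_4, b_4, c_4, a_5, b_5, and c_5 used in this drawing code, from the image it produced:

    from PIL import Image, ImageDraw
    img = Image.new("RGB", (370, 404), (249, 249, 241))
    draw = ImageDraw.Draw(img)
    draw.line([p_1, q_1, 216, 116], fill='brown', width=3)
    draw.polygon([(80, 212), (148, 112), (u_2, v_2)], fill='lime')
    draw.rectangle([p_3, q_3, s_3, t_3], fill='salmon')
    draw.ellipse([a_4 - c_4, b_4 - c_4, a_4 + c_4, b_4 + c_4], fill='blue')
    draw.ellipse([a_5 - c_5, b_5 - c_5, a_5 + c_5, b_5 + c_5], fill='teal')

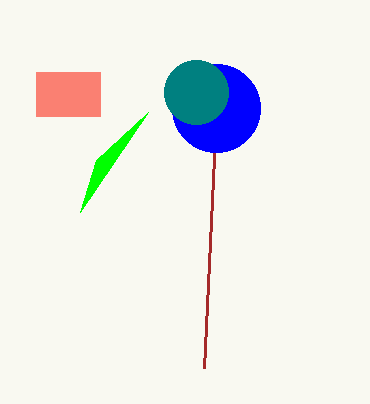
p_1 = 204
q_1 = 368
u_2 = 96
v_2 = 160
p_3 = 36
q_3 = 72
s_3 = 100
t_3 = 116
a_4 = 216
b_4 = 108
c_4 = 44
a_5 = 196
b_5 = 92
c_5 = 32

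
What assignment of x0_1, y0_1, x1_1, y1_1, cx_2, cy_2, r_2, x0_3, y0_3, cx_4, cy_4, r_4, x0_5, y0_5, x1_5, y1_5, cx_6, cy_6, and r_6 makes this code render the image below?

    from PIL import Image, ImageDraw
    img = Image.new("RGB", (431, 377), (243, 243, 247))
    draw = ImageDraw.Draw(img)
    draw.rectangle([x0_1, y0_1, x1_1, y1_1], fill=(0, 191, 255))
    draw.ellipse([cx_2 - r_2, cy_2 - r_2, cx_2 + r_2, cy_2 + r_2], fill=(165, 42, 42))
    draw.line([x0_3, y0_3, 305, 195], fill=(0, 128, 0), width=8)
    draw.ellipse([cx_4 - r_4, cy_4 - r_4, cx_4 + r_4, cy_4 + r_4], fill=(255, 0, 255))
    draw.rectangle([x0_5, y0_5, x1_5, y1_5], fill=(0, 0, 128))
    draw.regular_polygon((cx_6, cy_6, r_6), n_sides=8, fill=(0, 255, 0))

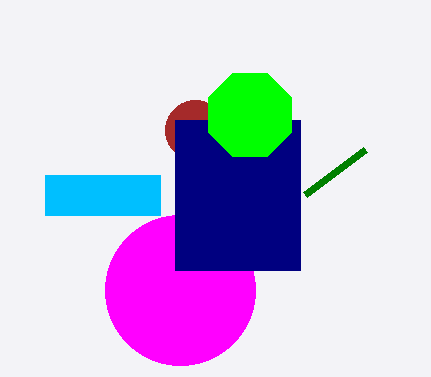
x0_1 = 45, y0_1 = 175, x1_1 = 160, y1_1 = 215, cx_2 = 195, cy_2 = 130, r_2 = 30, x0_3 = 365, y0_3 = 150, cx_4 = 180, cy_4 = 290, r_4 = 75, x0_5 = 175, y0_5 = 120, x1_5 = 300, y1_5 = 270, cx_6 = 250, cy_6 = 115, r_6 = 45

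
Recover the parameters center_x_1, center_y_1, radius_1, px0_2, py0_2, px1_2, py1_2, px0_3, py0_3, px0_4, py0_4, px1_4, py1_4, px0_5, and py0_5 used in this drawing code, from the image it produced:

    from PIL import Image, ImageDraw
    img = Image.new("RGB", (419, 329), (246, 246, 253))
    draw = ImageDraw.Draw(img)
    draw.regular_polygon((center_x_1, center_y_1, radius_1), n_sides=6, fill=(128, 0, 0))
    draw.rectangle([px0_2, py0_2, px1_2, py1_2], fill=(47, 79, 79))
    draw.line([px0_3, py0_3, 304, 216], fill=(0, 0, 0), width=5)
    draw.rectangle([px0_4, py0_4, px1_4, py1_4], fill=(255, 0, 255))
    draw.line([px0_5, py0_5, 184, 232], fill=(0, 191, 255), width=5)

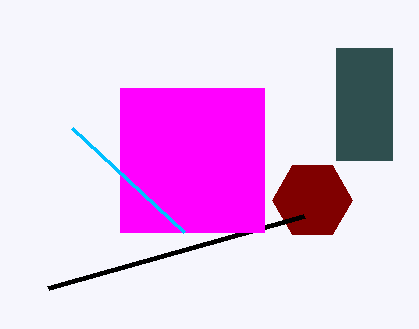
center_x_1 = 312
center_y_1 = 200
radius_1 = 40
px0_2 = 336
py0_2 = 48
px1_2 = 392
py1_2 = 160
px0_3 = 48
py0_3 = 288
px0_4 = 120
py0_4 = 88
px1_4 = 264
py1_4 = 232
px0_5 = 72
py0_5 = 128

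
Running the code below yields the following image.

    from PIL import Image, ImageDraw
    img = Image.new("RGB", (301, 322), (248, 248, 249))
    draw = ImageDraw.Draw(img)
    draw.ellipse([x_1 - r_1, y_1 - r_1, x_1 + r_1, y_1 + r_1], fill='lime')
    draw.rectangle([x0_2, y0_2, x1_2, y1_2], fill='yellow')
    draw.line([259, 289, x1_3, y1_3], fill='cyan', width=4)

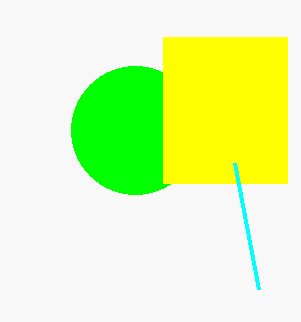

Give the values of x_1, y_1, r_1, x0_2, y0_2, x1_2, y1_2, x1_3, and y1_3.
x_1 = 135
y_1 = 130
r_1 = 64
x0_2 = 163
y0_2 = 37
x1_2 = 287
y1_2 = 183
x1_3 = 235
y1_3 = 163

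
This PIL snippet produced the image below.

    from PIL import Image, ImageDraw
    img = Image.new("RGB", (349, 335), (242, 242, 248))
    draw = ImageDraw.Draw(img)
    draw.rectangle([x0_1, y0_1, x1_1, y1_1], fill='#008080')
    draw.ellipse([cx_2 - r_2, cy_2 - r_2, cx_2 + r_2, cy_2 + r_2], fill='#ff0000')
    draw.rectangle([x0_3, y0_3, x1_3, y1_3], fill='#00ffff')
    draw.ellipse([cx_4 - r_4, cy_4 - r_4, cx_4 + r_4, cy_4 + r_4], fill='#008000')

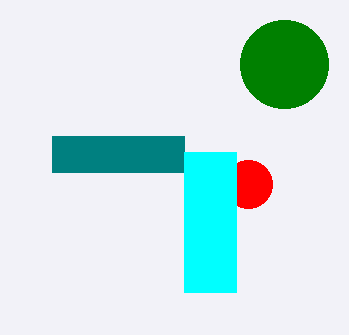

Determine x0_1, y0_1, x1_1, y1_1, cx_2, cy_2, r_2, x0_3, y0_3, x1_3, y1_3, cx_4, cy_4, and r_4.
x0_1 = 52, y0_1 = 136, x1_1 = 184, y1_1 = 172, cx_2 = 248, cy_2 = 184, r_2 = 24, x0_3 = 184, y0_3 = 152, x1_3 = 236, y1_3 = 292, cx_4 = 284, cy_4 = 64, r_4 = 44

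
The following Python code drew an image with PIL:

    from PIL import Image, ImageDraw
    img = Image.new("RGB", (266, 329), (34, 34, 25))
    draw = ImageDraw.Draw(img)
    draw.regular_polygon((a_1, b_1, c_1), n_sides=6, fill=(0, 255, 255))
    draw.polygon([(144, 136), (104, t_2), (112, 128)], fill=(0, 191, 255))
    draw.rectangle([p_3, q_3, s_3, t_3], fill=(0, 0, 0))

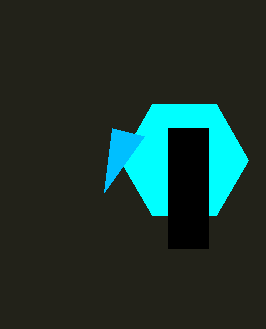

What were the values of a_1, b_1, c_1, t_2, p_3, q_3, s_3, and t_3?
a_1 = 184, b_1 = 160, c_1 = 64, t_2 = 192, p_3 = 168, q_3 = 128, s_3 = 208, t_3 = 248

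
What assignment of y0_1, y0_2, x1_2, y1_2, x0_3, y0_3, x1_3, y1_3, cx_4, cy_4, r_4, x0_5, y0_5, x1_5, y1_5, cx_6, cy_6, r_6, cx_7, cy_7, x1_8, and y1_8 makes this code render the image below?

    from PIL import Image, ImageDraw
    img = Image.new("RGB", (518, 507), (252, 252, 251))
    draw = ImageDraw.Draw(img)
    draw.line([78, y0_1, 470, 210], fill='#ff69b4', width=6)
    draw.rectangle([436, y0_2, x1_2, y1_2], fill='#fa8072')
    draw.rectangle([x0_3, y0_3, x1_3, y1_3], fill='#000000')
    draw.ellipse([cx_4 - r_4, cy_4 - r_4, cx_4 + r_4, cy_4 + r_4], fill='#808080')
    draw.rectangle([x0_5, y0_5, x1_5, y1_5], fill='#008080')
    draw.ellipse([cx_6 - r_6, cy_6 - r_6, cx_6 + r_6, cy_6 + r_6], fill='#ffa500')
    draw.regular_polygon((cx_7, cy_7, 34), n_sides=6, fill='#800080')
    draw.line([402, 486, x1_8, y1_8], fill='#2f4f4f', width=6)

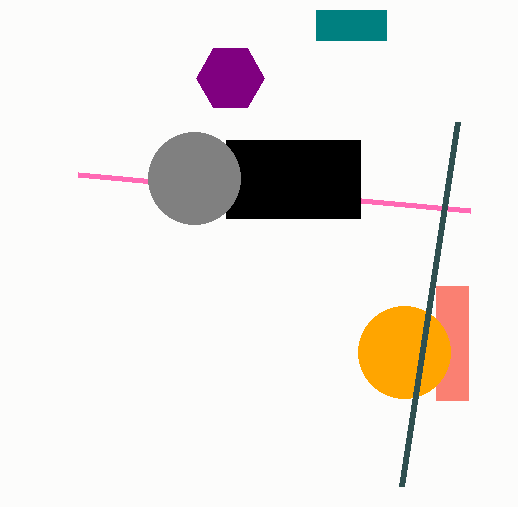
y0_1 = 174
y0_2 = 286
x1_2 = 468
y1_2 = 400
x0_3 = 226
y0_3 = 140
x1_3 = 360
y1_3 = 218
cx_4 = 194
cy_4 = 178
r_4 = 46
x0_5 = 316
y0_5 = 10
x1_5 = 386
y1_5 = 40
cx_6 = 404
cy_6 = 352
r_6 = 46
cx_7 = 230
cy_7 = 78
x1_8 = 458
y1_8 = 122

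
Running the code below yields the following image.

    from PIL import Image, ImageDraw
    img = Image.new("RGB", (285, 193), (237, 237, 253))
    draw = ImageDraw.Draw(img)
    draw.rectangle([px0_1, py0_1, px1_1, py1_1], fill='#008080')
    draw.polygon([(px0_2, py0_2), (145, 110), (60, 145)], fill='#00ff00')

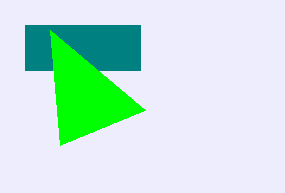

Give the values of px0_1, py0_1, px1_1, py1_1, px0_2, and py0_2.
px0_1 = 25
py0_1 = 25
px1_1 = 140
py1_1 = 70
px0_2 = 50
py0_2 = 30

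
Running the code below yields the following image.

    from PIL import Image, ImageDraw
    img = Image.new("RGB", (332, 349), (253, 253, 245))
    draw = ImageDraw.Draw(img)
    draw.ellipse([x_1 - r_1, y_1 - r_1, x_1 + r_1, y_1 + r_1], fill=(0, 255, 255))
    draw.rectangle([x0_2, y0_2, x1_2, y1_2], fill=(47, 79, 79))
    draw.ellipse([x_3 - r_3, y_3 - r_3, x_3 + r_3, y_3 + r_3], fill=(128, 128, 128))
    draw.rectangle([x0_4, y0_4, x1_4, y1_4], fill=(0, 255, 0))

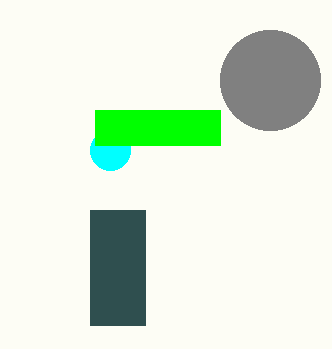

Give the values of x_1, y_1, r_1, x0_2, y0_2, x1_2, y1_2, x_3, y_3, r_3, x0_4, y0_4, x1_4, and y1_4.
x_1 = 110
y_1 = 150
r_1 = 20
x0_2 = 90
y0_2 = 210
x1_2 = 145
y1_2 = 325
x_3 = 270
y_3 = 80
r_3 = 50
x0_4 = 95
y0_4 = 110
x1_4 = 220
y1_4 = 145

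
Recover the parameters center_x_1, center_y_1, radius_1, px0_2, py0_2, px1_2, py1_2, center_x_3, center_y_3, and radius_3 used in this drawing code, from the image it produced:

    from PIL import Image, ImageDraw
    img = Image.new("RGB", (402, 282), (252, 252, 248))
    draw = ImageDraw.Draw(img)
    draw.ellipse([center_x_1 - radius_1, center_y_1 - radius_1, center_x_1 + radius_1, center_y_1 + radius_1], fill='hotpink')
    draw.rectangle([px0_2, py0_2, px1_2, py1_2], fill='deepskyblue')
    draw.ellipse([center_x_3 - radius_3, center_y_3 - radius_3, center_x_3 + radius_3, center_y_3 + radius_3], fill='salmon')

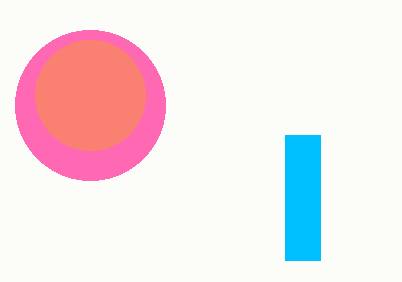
center_x_1 = 90, center_y_1 = 105, radius_1 = 75, px0_2 = 285, py0_2 = 135, px1_2 = 320, py1_2 = 260, center_x_3 = 90, center_y_3 = 95, radius_3 = 55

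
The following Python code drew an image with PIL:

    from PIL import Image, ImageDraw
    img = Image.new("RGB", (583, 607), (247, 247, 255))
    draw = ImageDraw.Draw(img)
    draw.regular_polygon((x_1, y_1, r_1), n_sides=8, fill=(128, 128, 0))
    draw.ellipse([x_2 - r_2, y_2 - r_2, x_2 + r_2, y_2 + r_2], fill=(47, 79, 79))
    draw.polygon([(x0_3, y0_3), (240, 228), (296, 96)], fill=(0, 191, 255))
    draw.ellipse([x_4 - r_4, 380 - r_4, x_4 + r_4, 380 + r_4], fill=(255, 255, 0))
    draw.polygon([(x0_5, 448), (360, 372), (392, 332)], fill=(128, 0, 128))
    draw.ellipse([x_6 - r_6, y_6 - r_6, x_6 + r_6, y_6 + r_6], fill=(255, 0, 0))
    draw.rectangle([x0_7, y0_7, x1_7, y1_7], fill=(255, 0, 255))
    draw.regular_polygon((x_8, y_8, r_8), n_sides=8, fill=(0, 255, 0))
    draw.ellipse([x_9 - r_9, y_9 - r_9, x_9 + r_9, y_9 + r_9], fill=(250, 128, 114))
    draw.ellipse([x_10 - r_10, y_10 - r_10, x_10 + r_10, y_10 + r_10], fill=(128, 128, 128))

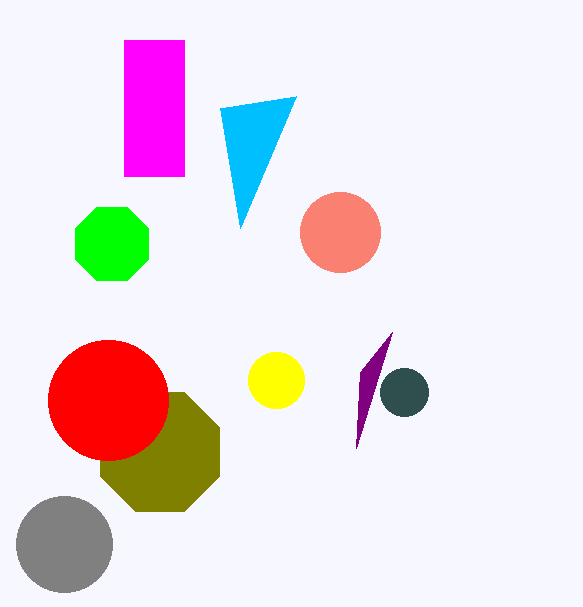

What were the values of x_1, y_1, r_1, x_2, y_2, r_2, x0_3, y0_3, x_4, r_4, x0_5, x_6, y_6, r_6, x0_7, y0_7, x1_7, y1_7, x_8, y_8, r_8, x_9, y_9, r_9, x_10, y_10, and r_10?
x_1 = 160; y_1 = 452; r_1 = 64; x_2 = 404; y_2 = 392; r_2 = 24; x0_3 = 220; y0_3 = 108; x_4 = 276; r_4 = 28; x0_5 = 356; x_6 = 108; y_6 = 400; r_6 = 60; x0_7 = 124; y0_7 = 40; x1_7 = 184; y1_7 = 176; x_8 = 112; y_8 = 244; r_8 = 40; x_9 = 340; y_9 = 232; r_9 = 40; x_10 = 64; y_10 = 544; r_10 = 48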